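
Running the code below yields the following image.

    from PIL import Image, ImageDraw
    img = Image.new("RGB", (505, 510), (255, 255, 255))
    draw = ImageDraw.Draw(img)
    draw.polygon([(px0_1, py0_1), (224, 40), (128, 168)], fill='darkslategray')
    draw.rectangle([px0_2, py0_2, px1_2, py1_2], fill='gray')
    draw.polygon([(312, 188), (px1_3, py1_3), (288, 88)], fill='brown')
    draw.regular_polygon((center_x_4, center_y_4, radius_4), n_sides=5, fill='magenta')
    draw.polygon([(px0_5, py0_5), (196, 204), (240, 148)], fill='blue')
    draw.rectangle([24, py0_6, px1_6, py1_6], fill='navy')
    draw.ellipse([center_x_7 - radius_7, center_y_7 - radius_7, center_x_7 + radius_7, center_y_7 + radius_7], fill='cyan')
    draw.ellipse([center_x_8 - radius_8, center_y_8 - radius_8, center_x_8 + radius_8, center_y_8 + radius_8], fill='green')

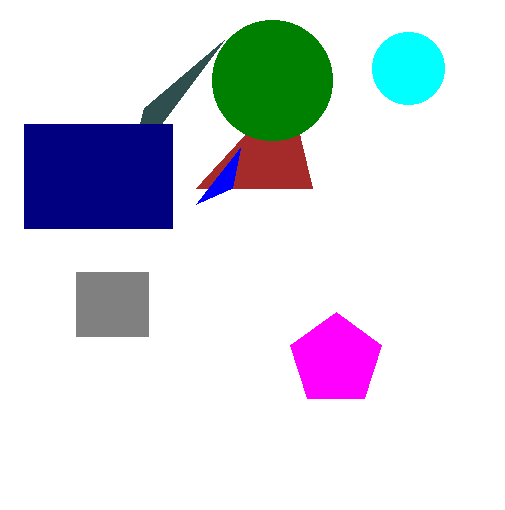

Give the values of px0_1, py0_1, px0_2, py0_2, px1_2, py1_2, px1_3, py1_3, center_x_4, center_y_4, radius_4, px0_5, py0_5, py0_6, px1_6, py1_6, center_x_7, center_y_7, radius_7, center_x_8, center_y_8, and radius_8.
px0_1 = 144, py0_1 = 108, px0_2 = 76, py0_2 = 272, px1_2 = 148, py1_2 = 336, px1_3 = 196, py1_3 = 188, center_x_4 = 336, center_y_4 = 360, radius_4 = 48, px0_5 = 232, py0_5 = 188, py0_6 = 124, px1_6 = 172, py1_6 = 228, center_x_7 = 408, center_y_7 = 68, radius_7 = 36, center_x_8 = 272, center_y_8 = 80, radius_8 = 60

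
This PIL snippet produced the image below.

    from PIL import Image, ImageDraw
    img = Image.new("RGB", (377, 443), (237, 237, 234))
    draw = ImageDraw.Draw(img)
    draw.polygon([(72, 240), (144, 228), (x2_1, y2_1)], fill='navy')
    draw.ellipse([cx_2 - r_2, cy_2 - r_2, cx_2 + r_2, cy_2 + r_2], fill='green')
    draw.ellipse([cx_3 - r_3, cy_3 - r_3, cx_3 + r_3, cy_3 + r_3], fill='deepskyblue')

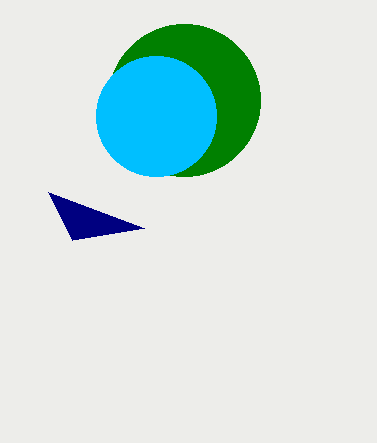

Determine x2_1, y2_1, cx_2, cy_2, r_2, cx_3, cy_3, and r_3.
x2_1 = 48, y2_1 = 192, cx_2 = 184, cy_2 = 100, r_2 = 76, cx_3 = 156, cy_3 = 116, r_3 = 60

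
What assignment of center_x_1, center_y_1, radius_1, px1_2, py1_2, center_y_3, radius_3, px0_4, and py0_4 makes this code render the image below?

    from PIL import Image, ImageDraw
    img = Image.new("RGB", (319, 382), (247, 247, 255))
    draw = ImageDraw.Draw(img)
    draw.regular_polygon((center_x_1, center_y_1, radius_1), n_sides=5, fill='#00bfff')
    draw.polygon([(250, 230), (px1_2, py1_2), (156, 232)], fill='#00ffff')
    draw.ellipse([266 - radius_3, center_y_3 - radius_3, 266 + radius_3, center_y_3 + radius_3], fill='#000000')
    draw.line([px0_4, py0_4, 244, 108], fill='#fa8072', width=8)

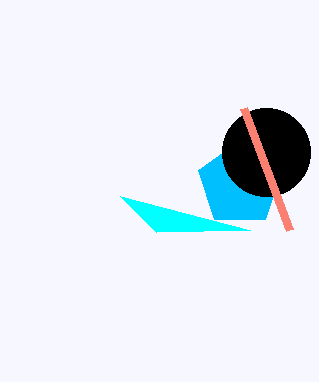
center_x_1 = 240; center_y_1 = 184; radius_1 = 44; px1_2 = 120; py1_2 = 196; center_y_3 = 152; radius_3 = 44; px0_4 = 290; py0_4 = 230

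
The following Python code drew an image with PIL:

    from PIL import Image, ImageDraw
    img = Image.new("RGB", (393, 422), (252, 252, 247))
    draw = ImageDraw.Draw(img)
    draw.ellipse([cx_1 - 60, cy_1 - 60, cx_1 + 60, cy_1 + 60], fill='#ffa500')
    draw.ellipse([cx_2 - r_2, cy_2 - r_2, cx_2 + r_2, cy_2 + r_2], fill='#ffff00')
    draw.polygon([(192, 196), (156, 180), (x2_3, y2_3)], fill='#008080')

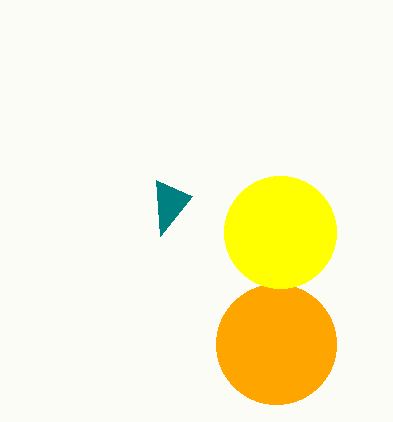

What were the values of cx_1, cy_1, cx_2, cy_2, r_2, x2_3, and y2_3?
cx_1 = 276; cy_1 = 344; cx_2 = 280; cy_2 = 232; r_2 = 56; x2_3 = 160; y2_3 = 236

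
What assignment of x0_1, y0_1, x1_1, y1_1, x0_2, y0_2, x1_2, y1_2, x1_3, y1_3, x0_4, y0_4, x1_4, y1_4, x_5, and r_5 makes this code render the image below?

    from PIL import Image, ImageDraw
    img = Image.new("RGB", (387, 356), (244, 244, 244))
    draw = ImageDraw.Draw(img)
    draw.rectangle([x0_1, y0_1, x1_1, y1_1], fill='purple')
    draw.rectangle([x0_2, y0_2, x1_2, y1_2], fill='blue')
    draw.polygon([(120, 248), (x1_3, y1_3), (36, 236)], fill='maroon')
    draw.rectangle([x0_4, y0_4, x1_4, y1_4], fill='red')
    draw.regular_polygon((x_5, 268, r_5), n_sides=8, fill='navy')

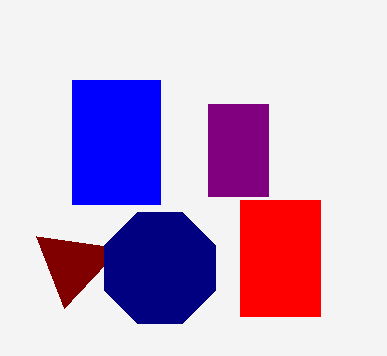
x0_1 = 208, y0_1 = 104, x1_1 = 268, y1_1 = 196, x0_2 = 72, y0_2 = 80, x1_2 = 160, y1_2 = 204, x1_3 = 64, y1_3 = 308, x0_4 = 240, y0_4 = 200, x1_4 = 320, y1_4 = 316, x_5 = 160, r_5 = 60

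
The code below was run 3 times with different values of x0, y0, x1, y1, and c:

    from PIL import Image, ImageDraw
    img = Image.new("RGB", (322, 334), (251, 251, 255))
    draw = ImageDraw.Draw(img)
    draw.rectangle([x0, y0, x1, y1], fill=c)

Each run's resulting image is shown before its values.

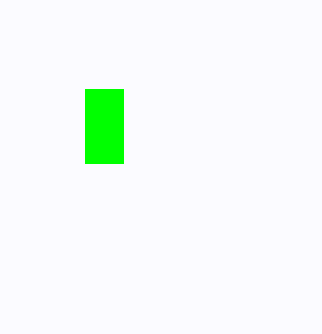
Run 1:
x0 = 85; y0 = 89; x1 = 123; y1 = 163; c = 'lime'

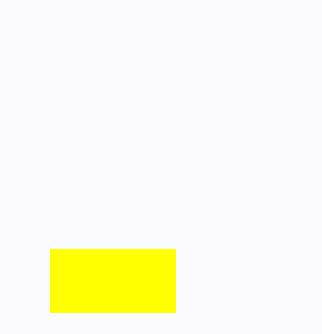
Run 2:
x0 = 50
y0 = 249
x1 = 175
y1 = 312
c = 'yellow'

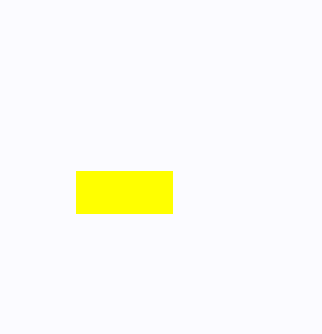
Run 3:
x0 = 76
y0 = 171
x1 = 172
y1 = 213
c = 'yellow'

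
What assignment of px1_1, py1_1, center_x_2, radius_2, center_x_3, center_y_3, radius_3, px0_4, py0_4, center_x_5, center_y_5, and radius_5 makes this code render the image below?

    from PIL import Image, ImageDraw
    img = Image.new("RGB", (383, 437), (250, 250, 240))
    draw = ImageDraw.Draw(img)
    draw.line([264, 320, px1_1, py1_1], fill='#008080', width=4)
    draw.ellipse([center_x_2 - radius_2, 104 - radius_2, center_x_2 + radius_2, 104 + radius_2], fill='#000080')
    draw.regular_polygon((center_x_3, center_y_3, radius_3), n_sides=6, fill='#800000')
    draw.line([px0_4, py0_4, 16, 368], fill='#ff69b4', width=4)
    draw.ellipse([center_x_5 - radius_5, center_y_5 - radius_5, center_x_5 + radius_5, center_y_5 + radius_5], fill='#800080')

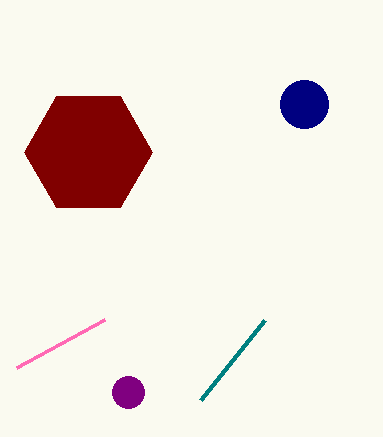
px1_1 = 200; py1_1 = 400; center_x_2 = 304; radius_2 = 24; center_x_3 = 88; center_y_3 = 152; radius_3 = 64; px0_4 = 104; py0_4 = 320; center_x_5 = 128; center_y_5 = 392; radius_5 = 16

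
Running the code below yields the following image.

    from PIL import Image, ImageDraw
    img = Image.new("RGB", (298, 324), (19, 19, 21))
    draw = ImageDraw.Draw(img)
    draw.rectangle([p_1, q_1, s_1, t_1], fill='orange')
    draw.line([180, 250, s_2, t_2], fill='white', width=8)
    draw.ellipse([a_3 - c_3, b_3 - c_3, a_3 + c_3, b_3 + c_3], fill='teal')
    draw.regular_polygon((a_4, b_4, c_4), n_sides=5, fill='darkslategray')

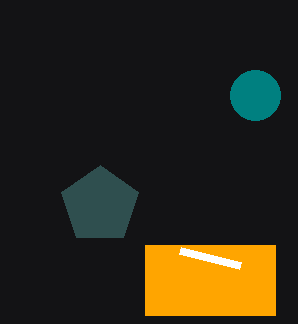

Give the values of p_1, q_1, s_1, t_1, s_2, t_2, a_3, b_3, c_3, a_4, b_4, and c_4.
p_1 = 145, q_1 = 245, s_1 = 275, t_1 = 315, s_2 = 240, t_2 = 265, a_3 = 255, b_3 = 95, c_3 = 25, a_4 = 100, b_4 = 205, c_4 = 40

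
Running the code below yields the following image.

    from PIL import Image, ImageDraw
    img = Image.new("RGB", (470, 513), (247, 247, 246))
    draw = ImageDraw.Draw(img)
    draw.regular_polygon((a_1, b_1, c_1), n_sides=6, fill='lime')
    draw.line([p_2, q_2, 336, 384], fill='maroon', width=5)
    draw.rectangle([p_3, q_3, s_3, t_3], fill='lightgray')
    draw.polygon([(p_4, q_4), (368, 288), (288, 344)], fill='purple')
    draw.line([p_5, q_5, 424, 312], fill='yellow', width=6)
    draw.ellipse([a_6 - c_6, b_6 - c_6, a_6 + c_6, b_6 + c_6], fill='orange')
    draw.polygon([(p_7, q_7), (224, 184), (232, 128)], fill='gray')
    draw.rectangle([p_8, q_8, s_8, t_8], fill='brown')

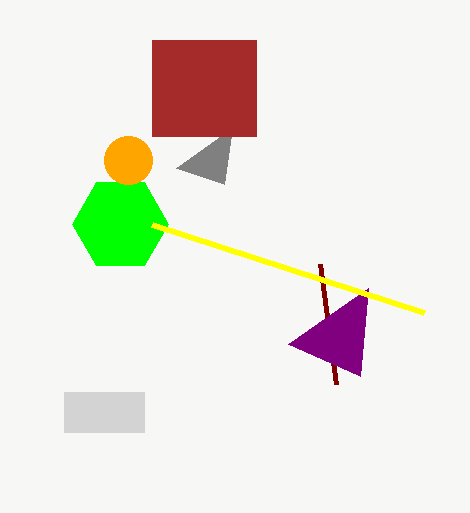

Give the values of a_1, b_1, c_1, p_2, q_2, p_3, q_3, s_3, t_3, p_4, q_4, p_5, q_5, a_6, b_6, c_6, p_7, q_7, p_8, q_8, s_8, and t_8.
a_1 = 120, b_1 = 224, c_1 = 48, p_2 = 320, q_2 = 264, p_3 = 64, q_3 = 392, s_3 = 144, t_3 = 432, p_4 = 360, q_4 = 376, p_5 = 152, q_5 = 224, a_6 = 128, b_6 = 160, c_6 = 24, p_7 = 176, q_7 = 168, p_8 = 152, q_8 = 40, s_8 = 256, t_8 = 136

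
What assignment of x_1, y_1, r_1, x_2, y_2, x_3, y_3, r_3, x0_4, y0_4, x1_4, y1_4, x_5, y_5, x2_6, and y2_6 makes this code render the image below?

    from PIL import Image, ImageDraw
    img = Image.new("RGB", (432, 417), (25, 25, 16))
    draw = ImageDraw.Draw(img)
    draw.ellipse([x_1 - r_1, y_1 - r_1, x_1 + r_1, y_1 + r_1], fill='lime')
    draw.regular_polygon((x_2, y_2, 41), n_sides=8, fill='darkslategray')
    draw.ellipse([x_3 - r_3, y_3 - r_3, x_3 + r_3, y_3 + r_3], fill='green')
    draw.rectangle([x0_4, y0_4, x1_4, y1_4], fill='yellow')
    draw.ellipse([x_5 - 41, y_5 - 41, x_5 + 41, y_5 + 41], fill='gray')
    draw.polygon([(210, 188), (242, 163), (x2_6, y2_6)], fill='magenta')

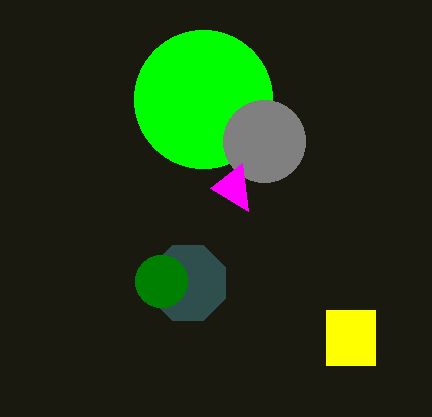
x_1 = 203
y_1 = 99
r_1 = 69
x_2 = 188
y_2 = 283
x_3 = 161
y_3 = 281
r_3 = 26
x0_4 = 326
y0_4 = 310
x1_4 = 375
y1_4 = 365
x_5 = 264
y_5 = 141
x2_6 = 248
y2_6 = 211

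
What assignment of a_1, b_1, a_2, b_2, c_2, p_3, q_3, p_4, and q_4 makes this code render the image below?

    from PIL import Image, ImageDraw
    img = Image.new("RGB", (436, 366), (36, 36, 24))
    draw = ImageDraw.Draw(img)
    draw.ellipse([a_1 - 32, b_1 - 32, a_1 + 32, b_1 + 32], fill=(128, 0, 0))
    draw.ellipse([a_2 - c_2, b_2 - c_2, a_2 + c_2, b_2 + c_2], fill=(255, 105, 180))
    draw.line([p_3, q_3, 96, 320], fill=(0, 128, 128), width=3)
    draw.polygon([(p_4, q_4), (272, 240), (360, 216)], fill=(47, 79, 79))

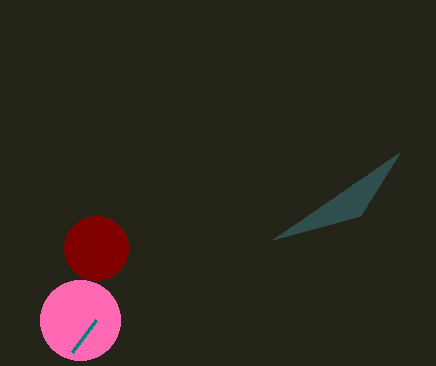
a_1 = 96, b_1 = 248, a_2 = 80, b_2 = 320, c_2 = 40, p_3 = 72, q_3 = 352, p_4 = 400, q_4 = 152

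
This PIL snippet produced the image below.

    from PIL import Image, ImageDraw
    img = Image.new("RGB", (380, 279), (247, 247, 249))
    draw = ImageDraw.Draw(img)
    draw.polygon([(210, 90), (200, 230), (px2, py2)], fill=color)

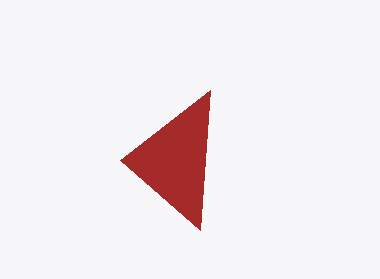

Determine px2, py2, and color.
px2 = 120
py2 = 160
color = 'brown'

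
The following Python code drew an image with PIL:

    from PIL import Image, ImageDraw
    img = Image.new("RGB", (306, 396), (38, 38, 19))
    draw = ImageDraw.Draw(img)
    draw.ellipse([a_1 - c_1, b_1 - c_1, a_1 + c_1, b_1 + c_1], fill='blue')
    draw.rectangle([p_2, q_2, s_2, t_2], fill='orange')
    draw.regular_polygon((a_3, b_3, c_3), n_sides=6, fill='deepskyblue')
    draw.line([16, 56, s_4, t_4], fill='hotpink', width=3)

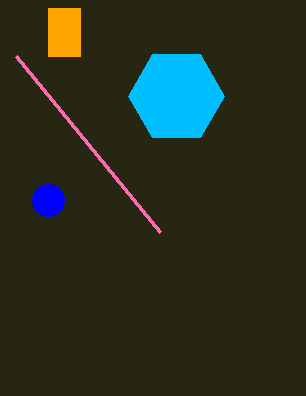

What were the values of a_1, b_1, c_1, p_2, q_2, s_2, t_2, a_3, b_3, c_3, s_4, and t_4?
a_1 = 48; b_1 = 200; c_1 = 16; p_2 = 48; q_2 = 8; s_2 = 80; t_2 = 56; a_3 = 176; b_3 = 96; c_3 = 48; s_4 = 160; t_4 = 232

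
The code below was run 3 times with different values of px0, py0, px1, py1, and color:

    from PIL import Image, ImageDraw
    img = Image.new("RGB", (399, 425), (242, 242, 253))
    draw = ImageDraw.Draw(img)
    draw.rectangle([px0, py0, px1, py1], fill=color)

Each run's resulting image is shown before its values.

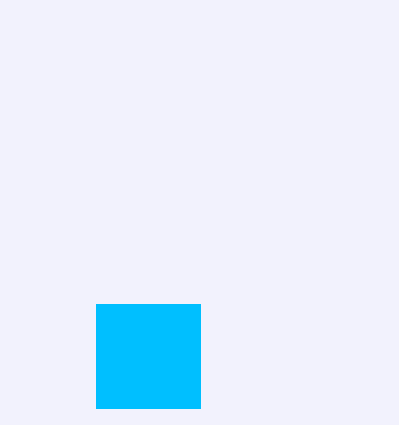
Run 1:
px0 = 96, py0 = 304, px1 = 200, py1 = 408, color = 'deepskyblue'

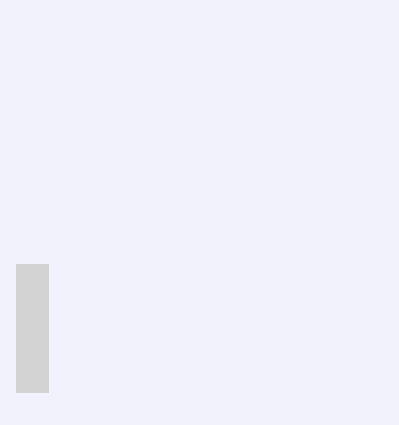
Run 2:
px0 = 16
py0 = 264
px1 = 48
py1 = 392
color = 'lightgray'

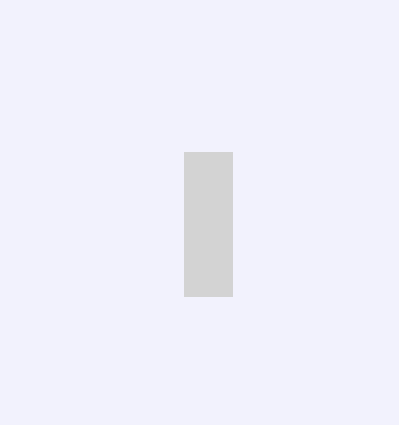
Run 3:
px0 = 184; py0 = 152; px1 = 232; py1 = 296; color = 'lightgray'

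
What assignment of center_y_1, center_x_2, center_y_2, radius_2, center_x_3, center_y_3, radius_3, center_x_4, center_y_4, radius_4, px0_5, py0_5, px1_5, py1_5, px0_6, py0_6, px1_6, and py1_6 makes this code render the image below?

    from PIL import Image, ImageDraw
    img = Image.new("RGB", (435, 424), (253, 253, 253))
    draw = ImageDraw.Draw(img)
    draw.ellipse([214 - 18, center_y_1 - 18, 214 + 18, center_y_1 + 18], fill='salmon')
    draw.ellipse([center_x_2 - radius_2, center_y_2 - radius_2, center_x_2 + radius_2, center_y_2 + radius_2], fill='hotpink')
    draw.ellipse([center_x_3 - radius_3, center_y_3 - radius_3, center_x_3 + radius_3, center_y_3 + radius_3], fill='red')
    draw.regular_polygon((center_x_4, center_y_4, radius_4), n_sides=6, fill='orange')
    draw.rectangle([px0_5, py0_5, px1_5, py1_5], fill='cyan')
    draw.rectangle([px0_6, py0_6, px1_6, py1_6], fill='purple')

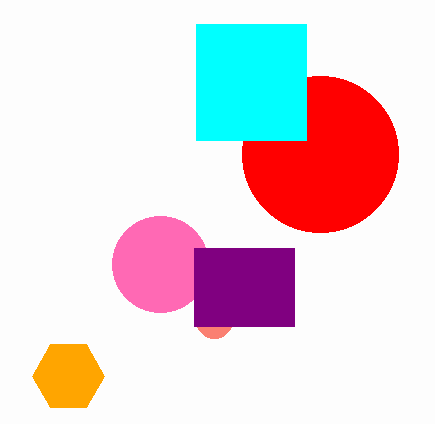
center_y_1 = 320; center_x_2 = 160; center_y_2 = 264; radius_2 = 48; center_x_3 = 320; center_y_3 = 154; radius_3 = 78; center_x_4 = 68; center_y_4 = 376; radius_4 = 36; px0_5 = 196; py0_5 = 24; px1_5 = 306; py1_5 = 140; px0_6 = 194; py0_6 = 248; px1_6 = 294; py1_6 = 326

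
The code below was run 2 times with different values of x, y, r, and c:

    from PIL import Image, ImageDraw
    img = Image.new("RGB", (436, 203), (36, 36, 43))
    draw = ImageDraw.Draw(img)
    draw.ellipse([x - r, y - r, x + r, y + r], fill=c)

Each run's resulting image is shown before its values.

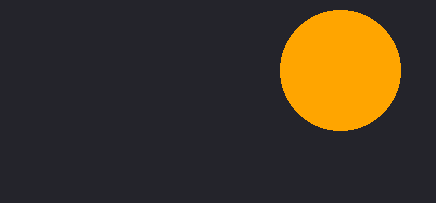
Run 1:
x = 340, y = 70, r = 60, c = 'orange'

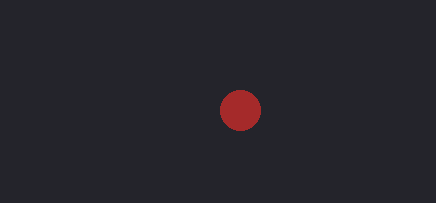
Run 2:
x = 240; y = 110; r = 20; c = 'brown'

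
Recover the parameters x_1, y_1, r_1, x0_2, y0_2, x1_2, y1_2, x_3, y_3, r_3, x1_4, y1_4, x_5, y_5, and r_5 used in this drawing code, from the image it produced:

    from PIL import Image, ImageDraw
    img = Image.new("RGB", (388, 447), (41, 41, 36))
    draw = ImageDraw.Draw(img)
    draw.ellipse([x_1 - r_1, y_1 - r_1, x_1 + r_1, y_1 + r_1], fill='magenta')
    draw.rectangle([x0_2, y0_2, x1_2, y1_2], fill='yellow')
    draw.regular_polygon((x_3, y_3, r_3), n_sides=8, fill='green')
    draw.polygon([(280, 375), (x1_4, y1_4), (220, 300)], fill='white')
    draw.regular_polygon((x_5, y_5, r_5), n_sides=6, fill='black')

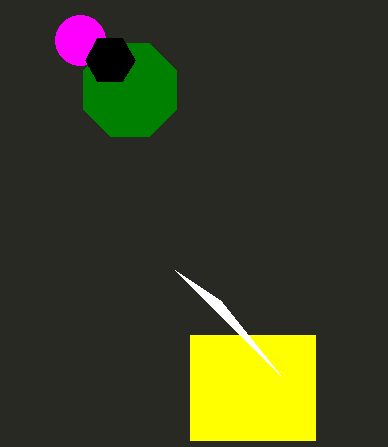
x_1 = 80
y_1 = 40
r_1 = 25
x0_2 = 190
y0_2 = 335
x1_2 = 315
y1_2 = 440
x_3 = 130
y_3 = 90
r_3 = 50
x1_4 = 175
y1_4 = 270
x_5 = 110
y_5 = 60
r_5 = 25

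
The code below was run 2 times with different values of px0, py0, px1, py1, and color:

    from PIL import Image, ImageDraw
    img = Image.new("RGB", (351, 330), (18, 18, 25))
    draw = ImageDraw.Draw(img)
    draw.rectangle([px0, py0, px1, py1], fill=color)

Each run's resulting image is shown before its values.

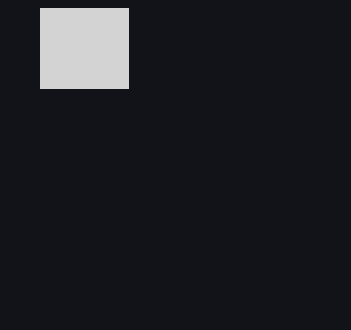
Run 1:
px0 = 40; py0 = 8; px1 = 128; py1 = 88; color = 'lightgray'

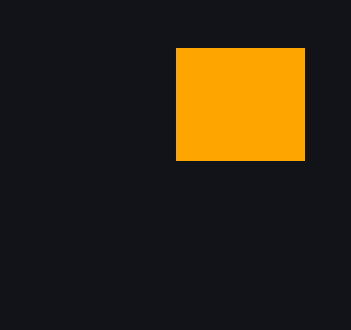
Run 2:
px0 = 176, py0 = 48, px1 = 304, py1 = 160, color = 'orange'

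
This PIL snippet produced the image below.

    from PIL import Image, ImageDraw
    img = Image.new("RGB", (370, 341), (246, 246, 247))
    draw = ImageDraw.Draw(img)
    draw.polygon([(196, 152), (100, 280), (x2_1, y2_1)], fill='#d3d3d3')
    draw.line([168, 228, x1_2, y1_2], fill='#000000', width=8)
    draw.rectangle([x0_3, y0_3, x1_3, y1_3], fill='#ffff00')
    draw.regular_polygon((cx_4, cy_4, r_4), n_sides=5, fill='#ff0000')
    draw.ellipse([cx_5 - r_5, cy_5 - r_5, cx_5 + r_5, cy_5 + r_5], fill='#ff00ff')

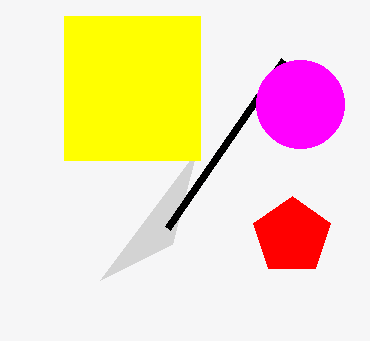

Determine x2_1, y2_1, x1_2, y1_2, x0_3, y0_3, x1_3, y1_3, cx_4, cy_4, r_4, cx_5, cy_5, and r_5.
x2_1 = 172
y2_1 = 244
x1_2 = 284
y1_2 = 60
x0_3 = 64
y0_3 = 16
x1_3 = 200
y1_3 = 160
cx_4 = 292
cy_4 = 236
r_4 = 40
cx_5 = 300
cy_5 = 104
r_5 = 44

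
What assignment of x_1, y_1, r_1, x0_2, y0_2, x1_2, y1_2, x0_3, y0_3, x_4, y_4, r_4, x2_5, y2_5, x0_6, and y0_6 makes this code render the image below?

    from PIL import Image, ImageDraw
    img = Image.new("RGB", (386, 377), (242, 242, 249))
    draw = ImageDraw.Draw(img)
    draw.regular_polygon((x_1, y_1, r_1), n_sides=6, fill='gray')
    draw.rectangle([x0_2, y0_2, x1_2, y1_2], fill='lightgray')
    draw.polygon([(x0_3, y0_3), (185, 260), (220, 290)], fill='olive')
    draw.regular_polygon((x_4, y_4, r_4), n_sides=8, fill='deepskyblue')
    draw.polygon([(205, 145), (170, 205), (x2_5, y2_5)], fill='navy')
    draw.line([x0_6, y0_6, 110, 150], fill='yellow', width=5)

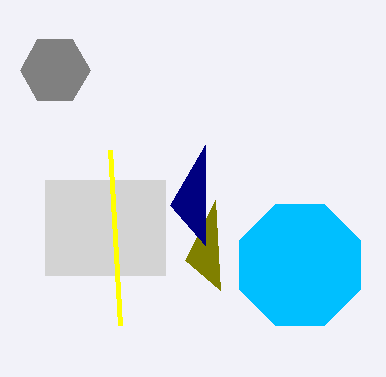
x_1 = 55; y_1 = 70; r_1 = 35; x0_2 = 45; y0_2 = 180; x1_2 = 165; y1_2 = 275; x0_3 = 215; y0_3 = 200; x_4 = 300; y_4 = 265; r_4 = 65; x2_5 = 205; y2_5 = 245; x0_6 = 120; y0_6 = 325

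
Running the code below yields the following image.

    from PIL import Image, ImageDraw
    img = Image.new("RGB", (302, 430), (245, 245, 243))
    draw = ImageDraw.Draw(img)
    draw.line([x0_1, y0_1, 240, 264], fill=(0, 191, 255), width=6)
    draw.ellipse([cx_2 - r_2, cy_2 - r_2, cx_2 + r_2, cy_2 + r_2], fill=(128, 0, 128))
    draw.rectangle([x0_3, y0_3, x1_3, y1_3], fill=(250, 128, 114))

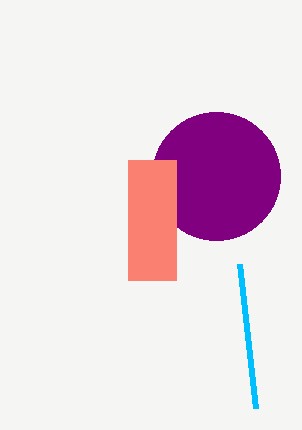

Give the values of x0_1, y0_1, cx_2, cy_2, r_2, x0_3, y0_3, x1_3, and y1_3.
x0_1 = 256, y0_1 = 408, cx_2 = 216, cy_2 = 176, r_2 = 64, x0_3 = 128, y0_3 = 160, x1_3 = 176, y1_3 = 280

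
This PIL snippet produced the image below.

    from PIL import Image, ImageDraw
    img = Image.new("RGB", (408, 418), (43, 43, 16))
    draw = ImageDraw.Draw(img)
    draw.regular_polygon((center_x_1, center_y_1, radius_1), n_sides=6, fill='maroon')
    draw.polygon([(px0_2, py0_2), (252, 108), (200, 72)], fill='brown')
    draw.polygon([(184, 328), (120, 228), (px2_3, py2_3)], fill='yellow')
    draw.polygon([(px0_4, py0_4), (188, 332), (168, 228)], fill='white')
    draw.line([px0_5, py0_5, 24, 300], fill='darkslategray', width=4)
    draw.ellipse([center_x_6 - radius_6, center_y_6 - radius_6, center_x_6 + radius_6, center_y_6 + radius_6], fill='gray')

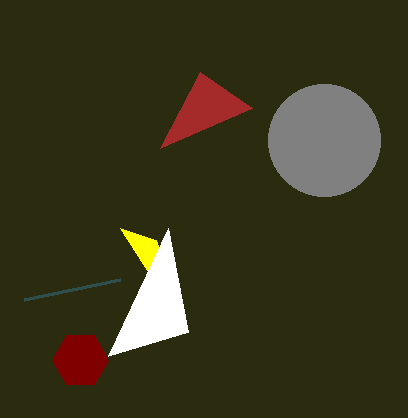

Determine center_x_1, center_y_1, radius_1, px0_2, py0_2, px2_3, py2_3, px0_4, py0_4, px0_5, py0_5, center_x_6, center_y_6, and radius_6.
center_x_1 = 80
center_y_1 = 360
radius_1 = 28
px0_2 = 160
py0_2 = 148
px2_3 = 156
py2_3 = 240
px0_4 = 108
py0_4 = 356
px0_5 = 120
py0_5 = 280
center_x_6 = 324
center_y_6 = 140
radius_6 = 56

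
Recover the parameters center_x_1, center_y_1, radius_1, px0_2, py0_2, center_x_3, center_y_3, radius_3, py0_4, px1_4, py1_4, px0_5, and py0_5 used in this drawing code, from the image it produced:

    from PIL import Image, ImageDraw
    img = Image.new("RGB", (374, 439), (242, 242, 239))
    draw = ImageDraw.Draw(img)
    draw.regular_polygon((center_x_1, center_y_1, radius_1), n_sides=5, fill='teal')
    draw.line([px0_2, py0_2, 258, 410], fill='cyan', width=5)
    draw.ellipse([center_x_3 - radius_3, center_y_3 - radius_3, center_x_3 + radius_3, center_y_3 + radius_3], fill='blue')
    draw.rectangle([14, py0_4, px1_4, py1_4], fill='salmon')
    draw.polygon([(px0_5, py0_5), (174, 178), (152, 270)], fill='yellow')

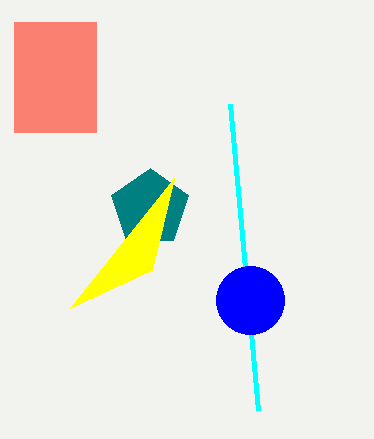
center_x_1 = 150
center_y_1 = 208
radius_1 = 40
px0_2 = 230
py0_2 = 104
center_x_3 = 250
center_y_3 = 300
radius_3 = 34
py0_4 = 22
px1_4 = 96
py1_4 = 132
px0_5 = 70
py0_5 = 308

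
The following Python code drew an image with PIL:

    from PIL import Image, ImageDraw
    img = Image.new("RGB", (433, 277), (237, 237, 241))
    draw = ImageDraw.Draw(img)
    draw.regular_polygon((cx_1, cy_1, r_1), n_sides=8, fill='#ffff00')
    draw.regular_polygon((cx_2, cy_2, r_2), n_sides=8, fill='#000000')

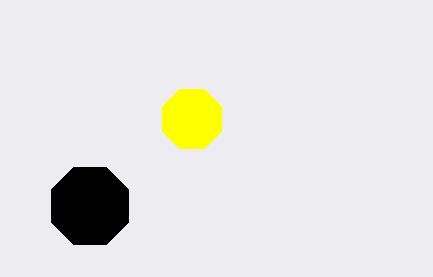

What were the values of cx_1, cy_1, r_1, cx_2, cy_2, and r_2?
cx_1 = 192, cy_1 = 119, r_1 = 32, cx_2 = 90, cy_2 = 206, r_2 = 42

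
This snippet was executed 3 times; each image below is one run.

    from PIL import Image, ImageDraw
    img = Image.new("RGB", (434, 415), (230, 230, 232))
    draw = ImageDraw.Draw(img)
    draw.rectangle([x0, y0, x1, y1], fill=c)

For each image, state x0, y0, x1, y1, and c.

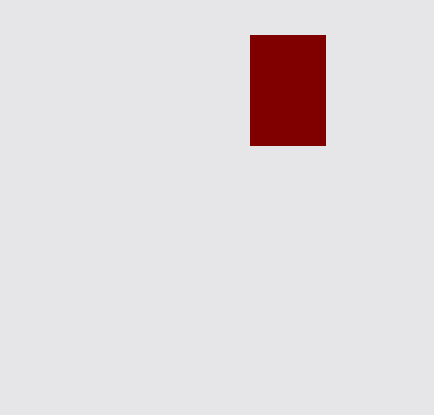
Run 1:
x0 = 250
y0 = 35
x1 = 325
y1 = 145
c = 'maroon'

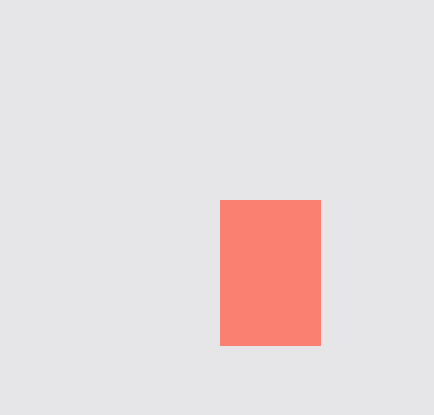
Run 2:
x0 = 220
y0 = 200
x1 = 320
y1 = 345
c = 'salmon'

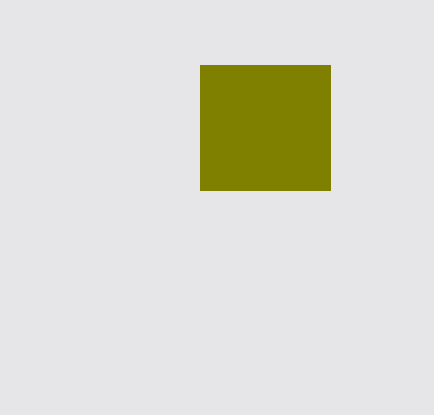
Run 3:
x0 = 200, y0 = 65, x1 = 330, y1 = 190, c = 'olive'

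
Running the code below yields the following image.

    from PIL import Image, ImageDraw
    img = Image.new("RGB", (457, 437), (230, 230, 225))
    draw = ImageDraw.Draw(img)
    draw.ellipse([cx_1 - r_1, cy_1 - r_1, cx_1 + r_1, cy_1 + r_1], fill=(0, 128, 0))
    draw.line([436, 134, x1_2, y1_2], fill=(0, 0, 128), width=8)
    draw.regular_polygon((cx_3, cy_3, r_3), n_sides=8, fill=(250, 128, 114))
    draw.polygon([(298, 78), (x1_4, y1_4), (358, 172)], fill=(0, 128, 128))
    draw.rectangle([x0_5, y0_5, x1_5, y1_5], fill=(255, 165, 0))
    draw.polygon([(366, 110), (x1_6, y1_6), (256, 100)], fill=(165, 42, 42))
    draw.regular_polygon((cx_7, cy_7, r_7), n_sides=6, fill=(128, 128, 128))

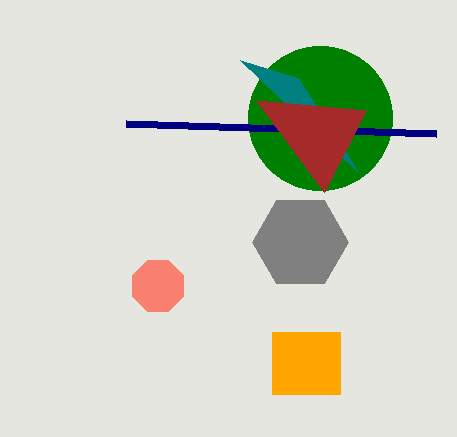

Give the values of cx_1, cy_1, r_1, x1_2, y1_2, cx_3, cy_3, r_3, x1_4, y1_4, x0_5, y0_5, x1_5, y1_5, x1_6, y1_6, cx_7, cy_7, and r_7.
cx_1 = 320
cy_1 = 118
r_1 = 72
x1_2 = 126
y1_2 = 124
cx_3 = 158
cy_3 = 286
r_3 = 28
x1_4 = 240
y1_4 = 60
x0_5 = 272
y0_5 = 332
x1_5 = 340
y1_5 = 394
x1_6 = 324
y1_6 = 192
cx_7 = 300
cy_7 = 242
r_7 = 48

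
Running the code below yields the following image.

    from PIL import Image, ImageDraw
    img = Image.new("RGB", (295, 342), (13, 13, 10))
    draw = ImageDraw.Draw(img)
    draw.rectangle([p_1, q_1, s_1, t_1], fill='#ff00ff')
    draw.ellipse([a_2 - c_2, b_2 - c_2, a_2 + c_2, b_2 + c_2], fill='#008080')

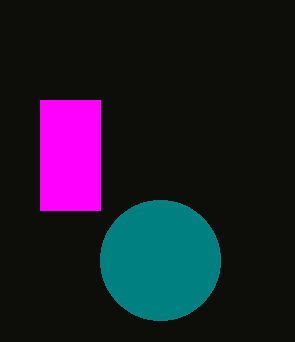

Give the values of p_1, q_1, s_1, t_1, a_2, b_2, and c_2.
p_1 = 40, q_1 = 100, s_1 = 100, t_1 = 210, a_2 = 160, b_2 = 260, c_2 = 60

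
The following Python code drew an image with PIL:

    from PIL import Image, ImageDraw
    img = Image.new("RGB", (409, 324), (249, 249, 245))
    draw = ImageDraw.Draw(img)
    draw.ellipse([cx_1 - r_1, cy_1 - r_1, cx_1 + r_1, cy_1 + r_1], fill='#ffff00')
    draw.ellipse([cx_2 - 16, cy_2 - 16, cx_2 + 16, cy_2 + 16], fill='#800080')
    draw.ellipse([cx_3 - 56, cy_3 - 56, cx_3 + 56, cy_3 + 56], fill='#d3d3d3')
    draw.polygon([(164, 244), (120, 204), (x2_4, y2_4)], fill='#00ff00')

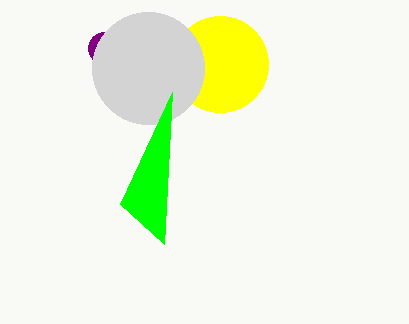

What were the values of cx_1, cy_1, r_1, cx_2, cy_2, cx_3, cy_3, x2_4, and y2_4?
cx_1 = 220; cy_1 = 64; r_1 = 48; cx_2 = 104; cy_2 = 48; cx_3 = 148; cy_3 = 68; x2_4 = 172; y2_4 = 92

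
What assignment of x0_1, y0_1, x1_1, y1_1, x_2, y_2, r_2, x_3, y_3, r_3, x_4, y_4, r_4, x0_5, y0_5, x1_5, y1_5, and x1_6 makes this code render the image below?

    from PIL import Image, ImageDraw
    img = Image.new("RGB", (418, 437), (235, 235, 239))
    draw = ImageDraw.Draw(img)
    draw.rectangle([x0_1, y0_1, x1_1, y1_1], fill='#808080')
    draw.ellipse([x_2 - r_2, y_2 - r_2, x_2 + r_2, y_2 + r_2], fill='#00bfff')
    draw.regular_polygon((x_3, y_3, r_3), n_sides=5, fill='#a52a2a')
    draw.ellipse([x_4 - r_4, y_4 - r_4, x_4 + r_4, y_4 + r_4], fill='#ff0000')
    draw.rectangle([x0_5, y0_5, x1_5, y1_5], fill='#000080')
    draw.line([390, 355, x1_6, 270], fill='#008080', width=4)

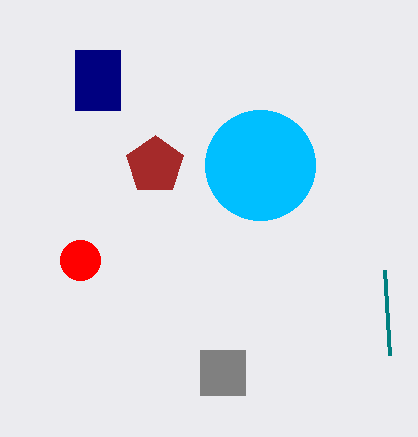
x0_1 = 200, y0_1 = 350, x1_1 = 245, y1_1 = 395, x_2 = 260, y_2 = 165, r_2 = 55, x_3 = 155, y_3 = 165, r_3 = 30, x_4 = 80, y_4 = 260, r_4 = 20, x0_5 = 75, y0_5 = 50, x1_5 = 120, y1_5 = 110, x1_6 = 385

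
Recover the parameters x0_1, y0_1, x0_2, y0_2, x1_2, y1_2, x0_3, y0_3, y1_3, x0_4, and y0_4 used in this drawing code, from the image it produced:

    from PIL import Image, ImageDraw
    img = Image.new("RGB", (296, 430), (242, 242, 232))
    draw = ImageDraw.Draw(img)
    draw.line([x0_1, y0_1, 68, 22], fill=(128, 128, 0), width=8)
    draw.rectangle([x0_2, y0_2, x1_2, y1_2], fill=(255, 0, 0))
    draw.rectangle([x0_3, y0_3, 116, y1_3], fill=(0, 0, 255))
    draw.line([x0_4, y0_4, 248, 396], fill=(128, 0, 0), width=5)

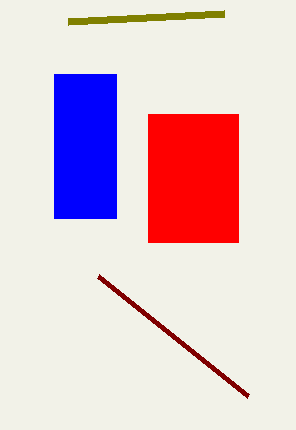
x0_1 = 224
y0_1 = 14
x0_2 = 148
y0_2 = 114
x1_2 = 238
y1_2 = 242
x0_3 = 54
y0_3 = 74
y1_3 = 218
x0_4 = 98
y0_4 = 276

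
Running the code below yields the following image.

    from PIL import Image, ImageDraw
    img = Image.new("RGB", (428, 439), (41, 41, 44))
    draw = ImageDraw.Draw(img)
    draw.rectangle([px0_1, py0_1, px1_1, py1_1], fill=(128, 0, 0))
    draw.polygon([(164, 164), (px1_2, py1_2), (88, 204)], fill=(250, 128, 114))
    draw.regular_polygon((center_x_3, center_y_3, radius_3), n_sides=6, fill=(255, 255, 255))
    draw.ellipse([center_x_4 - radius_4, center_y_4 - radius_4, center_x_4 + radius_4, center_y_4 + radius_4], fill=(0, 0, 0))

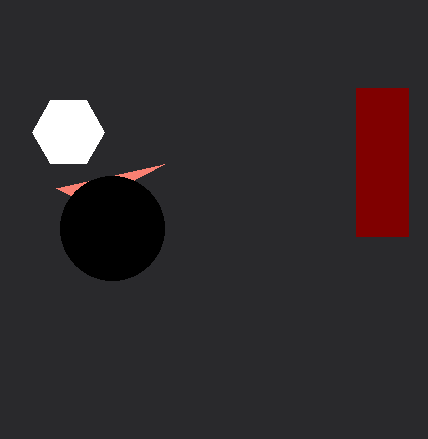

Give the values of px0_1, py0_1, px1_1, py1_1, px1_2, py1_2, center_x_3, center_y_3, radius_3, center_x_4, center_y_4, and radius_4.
px0_1 = 356, py0_1 = 88, px1_1 = 408, py1_1 = 236, px1_2 = 56, py1_2 = 188, center_x_3 = 68, center_y_3 = 132, radius_3 = 36, center_x_4 = 112, center_y_4 = 228, radius_4 = 52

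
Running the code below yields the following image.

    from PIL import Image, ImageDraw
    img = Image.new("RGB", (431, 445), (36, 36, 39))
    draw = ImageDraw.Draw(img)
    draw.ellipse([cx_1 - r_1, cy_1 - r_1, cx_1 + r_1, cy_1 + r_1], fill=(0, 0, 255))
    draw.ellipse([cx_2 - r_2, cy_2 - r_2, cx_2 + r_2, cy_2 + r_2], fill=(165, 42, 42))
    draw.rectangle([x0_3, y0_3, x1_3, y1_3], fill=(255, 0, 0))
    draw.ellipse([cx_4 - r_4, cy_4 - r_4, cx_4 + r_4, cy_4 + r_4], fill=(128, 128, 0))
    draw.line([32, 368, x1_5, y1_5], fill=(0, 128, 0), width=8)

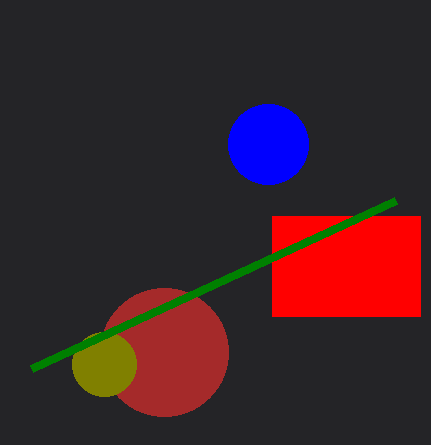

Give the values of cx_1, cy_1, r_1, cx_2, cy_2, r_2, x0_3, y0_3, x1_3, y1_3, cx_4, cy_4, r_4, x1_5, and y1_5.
cx_1 = 268; cy_1 = 144; r_1 = 40; cx_2 = 164; cy_2 = 352; r_2 = 64; x0_3 = 272; y0_3 = 216; x1_3 = 420; y1_3 = 316; cx_4 = 104; cy_4 = 364; r_4 = 32; x1_5 = 396; y1_5 = 200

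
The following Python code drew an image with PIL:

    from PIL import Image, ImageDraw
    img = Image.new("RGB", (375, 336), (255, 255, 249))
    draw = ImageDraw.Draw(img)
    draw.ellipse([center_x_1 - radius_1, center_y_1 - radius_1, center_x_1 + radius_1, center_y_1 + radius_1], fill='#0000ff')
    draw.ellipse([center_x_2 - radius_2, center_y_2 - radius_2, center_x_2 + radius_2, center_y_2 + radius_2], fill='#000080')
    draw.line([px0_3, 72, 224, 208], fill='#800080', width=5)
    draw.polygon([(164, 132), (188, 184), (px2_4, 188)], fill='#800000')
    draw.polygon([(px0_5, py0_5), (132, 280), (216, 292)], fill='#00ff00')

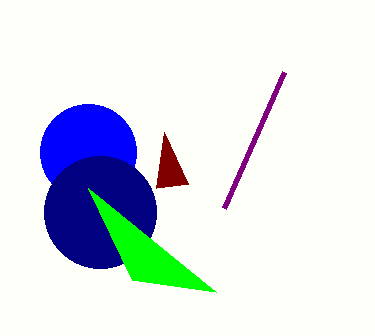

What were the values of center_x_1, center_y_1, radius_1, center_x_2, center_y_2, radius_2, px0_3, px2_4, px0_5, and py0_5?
center_x_1 = 88
center_y_1 = 152
radius_1 = 48
center_x_2 = 100
center_y_2 = 212
radius_2 = 56
px0_3 = 284
px2_4 = 156
px0_5 = 88
py0_5 = 188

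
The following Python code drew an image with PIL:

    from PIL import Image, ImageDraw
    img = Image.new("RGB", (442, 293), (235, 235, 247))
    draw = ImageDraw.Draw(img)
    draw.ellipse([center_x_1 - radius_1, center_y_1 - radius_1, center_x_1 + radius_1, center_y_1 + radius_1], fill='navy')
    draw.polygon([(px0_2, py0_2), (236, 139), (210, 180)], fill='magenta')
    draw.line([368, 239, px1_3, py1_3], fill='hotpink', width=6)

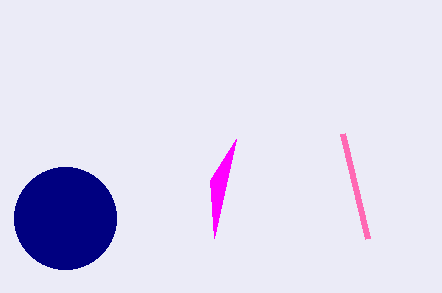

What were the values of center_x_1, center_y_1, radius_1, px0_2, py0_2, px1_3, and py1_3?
center_x_1 = 65, center_y_1 = 218, radius_1 = 51, px0_2 = 214, py0_2 = 238, px1_3 = 343, py1_3 = 134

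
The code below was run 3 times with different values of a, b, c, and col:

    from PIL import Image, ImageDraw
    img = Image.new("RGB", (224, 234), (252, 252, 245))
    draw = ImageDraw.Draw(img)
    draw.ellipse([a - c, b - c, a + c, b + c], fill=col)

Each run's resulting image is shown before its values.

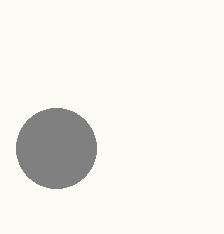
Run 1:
a = 56
b = 148
c = 40
col = 'gray'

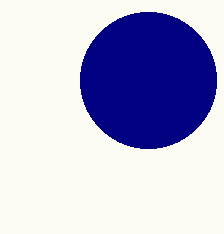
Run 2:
a = 148, b = 80, c = 68, col = 'navy'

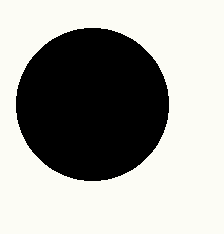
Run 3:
a = 92
b = 104
c = 76
col = 'black'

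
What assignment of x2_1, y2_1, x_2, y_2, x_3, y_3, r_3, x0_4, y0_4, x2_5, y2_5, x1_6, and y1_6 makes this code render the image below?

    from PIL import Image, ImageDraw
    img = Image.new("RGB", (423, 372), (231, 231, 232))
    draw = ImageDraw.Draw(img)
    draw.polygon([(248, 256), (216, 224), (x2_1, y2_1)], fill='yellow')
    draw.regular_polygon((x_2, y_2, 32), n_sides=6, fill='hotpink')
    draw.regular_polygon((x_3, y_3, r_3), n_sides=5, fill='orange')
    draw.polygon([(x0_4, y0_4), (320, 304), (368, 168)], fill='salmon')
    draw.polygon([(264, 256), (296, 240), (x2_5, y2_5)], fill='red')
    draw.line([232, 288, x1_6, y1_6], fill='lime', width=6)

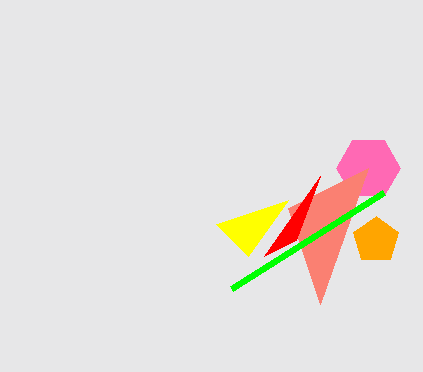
x2_1 = 288, y2_1 = 200, x_2 = 368, y_2 = 168, x_3 = 376, y_3 = 240, r_3 = 24, x0_4 = 288, y0_4 = 208, x2_5 = 320, y2_5 = 176, x1_6 = 384, y1_6 = 192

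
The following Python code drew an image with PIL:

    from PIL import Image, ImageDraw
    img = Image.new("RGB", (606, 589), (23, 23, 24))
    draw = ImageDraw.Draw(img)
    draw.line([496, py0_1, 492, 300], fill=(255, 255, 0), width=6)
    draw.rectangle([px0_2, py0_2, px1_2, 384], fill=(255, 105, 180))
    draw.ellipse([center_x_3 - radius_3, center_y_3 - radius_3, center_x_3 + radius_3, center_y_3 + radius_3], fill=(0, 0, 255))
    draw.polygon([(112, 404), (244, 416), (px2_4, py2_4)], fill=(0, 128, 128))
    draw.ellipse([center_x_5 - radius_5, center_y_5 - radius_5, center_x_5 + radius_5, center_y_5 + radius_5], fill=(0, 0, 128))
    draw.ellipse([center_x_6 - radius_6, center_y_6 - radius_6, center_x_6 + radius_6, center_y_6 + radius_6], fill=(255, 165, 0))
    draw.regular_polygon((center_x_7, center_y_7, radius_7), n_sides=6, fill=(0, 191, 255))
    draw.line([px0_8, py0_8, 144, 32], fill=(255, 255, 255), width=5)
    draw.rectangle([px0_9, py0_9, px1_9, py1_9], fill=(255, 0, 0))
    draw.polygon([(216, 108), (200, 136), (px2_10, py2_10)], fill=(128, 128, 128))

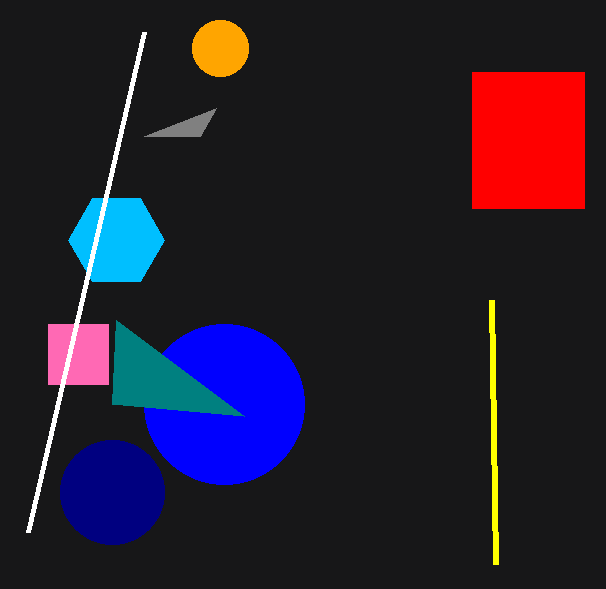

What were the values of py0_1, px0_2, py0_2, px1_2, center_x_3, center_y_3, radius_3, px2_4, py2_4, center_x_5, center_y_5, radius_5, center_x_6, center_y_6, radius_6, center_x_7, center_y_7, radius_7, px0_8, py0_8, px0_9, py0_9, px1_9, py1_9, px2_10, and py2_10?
py0_1 = 564; px0_2 = 48; py0_2 = 324; px1_2 = 108; center_x_3 = 224; center_y_3 = 404; radius_3 = 80; px2_4 = 116; py2_4 = 320; center_x_5 = 112; center_y_5 = 492; radius_5 = 52; center_x_6 = 220; center_y_6 = 48; radius_6 = 28; center_x_7 = 116; center_y_7 = 240; radius_7 = 48; px0_8 = 28; py0_8 = 532; px0_9 = 472; py0_9 = 72; px1_9 = 584; py1_9 = 208; px2_10 = 144; py2_10 = 136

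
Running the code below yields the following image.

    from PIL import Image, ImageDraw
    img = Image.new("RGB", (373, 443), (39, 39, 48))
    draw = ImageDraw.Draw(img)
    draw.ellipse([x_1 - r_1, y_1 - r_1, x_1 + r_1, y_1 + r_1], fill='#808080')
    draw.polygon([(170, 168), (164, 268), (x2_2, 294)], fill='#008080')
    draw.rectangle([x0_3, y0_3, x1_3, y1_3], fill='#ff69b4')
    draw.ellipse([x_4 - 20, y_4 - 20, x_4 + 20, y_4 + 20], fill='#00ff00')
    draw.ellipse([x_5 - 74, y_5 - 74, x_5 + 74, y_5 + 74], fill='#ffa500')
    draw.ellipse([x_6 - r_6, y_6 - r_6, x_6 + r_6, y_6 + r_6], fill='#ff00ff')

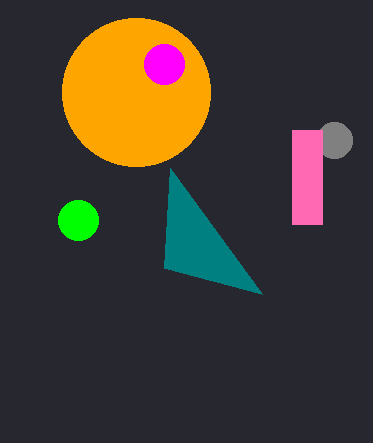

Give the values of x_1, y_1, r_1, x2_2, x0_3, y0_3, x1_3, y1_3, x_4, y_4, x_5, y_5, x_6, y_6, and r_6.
x_1 = 334, y_1 = 140, r_1 = 18, x2_2 = 262, x0_3 = 292, y0_3 = 130, x1_3 = 322, y1_3 = 224, x_4 = 78, y_4 = 220, x_5 = 136, y_5 = 92, x_6 = 164, y_6 = 64, r_6 = 20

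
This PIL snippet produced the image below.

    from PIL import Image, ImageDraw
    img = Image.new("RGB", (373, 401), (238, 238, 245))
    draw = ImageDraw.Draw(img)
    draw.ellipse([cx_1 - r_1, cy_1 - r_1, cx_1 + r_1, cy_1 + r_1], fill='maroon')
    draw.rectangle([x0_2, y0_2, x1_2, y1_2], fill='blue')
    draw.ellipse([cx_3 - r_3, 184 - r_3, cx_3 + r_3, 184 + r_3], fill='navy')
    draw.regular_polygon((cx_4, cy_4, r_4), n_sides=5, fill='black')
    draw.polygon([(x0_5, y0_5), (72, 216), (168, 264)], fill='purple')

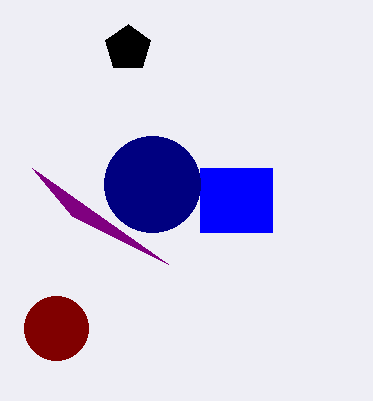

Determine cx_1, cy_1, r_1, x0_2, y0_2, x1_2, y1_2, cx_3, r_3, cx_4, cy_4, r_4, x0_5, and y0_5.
cx_1 = 56; cy_1 = 328; r_1 = 32; x0_2 = 200; y0_2 = 168; x1_2 = 272; y1_2 = 232; cx_3 = 152; r_3 = 48; cx_4 = 128; cy_4 = 48; r_4 = 24; x0_5 = 32; y0_5 = 168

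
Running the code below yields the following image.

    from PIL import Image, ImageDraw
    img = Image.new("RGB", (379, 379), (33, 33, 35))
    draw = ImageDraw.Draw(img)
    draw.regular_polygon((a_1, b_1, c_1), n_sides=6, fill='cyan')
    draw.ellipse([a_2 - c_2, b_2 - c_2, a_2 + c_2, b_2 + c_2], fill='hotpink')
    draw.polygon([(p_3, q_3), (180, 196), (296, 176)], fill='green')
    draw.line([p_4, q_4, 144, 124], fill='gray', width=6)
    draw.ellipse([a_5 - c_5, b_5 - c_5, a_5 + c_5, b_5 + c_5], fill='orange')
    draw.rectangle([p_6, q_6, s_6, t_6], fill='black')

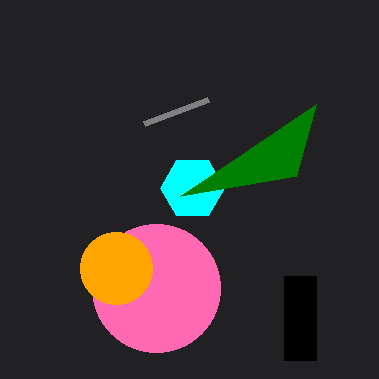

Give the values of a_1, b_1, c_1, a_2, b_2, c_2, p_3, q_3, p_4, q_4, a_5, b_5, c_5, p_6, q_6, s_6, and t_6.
a_1 = 192; b_1 = 188; c_1 = 32; a_2 = 156; b_2 = 288; c_2 = 64; p_3 = 316; q_3 = 104; p_4 = 208; q_4 = 100; a_5 = 116; b_5 = 268; c_5 = 36; p_6 = 284; q_6 = 276; s_6 = 316; t_6 = 360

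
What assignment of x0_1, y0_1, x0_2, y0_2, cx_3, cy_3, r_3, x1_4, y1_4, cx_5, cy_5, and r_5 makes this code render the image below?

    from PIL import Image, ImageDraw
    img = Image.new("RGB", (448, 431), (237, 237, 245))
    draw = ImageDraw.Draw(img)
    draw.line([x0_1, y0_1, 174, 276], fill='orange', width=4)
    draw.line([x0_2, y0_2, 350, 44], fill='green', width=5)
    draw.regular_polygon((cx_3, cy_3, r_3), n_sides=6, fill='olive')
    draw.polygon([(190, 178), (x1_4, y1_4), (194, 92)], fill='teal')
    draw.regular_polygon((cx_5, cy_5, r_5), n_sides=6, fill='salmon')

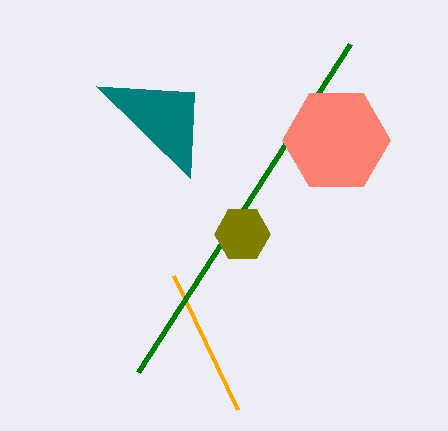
x0_1 = 238, y0_1 = 410, x0_2 = 138, y0_2 = 372, cx_3 = 242, cy_3 = 234, r_3 = 28, x1_4 = 96, y1_4 = 86, cx_5 = 336, cy_5 = 140, r_5 = 54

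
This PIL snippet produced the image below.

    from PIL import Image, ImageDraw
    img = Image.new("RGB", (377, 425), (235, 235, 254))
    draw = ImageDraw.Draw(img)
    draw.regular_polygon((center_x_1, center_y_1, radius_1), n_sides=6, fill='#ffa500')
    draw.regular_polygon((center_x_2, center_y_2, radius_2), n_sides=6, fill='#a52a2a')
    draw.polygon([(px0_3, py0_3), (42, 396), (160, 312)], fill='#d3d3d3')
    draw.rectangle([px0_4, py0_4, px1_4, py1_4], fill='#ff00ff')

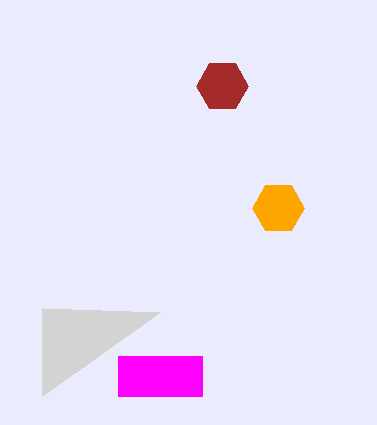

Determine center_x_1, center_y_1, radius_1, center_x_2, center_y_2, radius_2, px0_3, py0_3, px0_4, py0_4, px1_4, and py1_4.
center_x_1 = 278, center_y_1 = 208, radius_1 = 26, center_x_2 = 222, center_y_2 = 86, radius_2 = 26, px0_3 = 42, py0_3 = 308, px0_4 = 118, py0_4 = 356, px1_4 = 202, py1_4 = 396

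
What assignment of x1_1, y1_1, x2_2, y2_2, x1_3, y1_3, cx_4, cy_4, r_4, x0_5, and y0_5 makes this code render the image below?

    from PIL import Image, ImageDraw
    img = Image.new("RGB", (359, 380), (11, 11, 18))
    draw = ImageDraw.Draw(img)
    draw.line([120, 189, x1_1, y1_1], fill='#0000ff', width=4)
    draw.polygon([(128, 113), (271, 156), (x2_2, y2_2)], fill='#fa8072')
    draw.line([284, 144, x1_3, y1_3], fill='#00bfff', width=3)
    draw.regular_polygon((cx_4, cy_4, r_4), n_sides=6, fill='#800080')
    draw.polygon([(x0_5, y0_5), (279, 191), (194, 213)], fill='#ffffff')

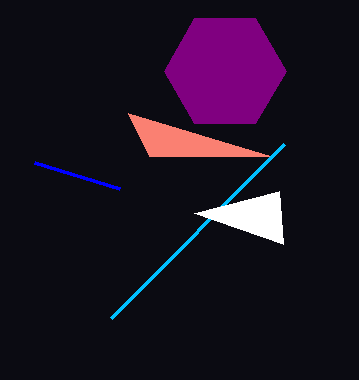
x1_1 = 35
y1_1 = 163
x2_2 = 149
y2_2 = 156
x1_3 = 111
y1_3 = 318
cx_4 = 225
cy_4 = 71
r_4 = 61
x0_5 = 283
y0_5 = 244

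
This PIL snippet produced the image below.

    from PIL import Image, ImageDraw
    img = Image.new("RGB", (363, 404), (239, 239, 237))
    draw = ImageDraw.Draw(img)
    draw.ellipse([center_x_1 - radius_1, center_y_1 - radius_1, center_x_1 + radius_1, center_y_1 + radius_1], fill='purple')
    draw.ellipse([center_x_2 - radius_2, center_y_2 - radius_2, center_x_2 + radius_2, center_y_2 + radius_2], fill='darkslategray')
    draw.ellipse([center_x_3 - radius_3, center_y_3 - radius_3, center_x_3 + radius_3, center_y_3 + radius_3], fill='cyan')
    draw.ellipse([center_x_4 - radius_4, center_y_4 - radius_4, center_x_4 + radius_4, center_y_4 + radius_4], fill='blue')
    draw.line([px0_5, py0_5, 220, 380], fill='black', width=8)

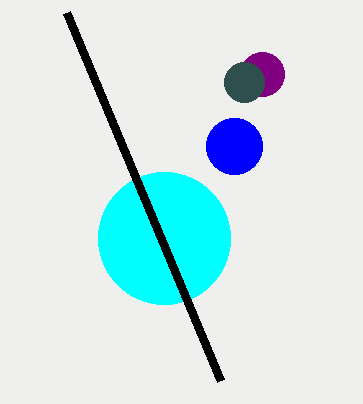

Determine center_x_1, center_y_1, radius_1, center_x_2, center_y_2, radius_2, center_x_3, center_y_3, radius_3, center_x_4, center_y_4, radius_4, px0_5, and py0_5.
center_x_1 = 262, center_y_1 = 74, radius_1 = 22, center_x_2 = 244, center_y_2 = 82, radius_2 = 20, center_x_3 = 164, center_y_3 = 238, radius_3 = 66, center_x_4 = 234, center_y_4 = 146, radius_4 = 28, px0_5 = 66, py0_5 = 12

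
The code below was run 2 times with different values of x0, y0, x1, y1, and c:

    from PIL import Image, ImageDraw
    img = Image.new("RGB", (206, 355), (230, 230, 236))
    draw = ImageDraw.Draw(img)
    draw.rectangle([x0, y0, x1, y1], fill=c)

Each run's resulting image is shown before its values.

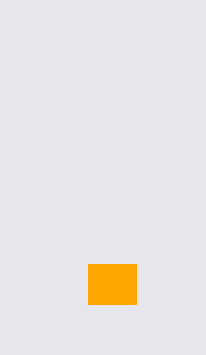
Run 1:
x0 = 88; y0 = 264; x1 = 136; y1 = 304; c = 'orange'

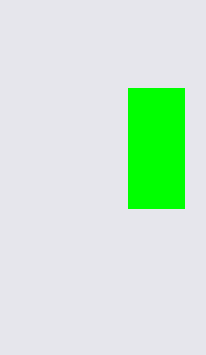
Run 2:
x0 = 128; y0 = 88; x1 = 184; y1 = 208; c = 'lime'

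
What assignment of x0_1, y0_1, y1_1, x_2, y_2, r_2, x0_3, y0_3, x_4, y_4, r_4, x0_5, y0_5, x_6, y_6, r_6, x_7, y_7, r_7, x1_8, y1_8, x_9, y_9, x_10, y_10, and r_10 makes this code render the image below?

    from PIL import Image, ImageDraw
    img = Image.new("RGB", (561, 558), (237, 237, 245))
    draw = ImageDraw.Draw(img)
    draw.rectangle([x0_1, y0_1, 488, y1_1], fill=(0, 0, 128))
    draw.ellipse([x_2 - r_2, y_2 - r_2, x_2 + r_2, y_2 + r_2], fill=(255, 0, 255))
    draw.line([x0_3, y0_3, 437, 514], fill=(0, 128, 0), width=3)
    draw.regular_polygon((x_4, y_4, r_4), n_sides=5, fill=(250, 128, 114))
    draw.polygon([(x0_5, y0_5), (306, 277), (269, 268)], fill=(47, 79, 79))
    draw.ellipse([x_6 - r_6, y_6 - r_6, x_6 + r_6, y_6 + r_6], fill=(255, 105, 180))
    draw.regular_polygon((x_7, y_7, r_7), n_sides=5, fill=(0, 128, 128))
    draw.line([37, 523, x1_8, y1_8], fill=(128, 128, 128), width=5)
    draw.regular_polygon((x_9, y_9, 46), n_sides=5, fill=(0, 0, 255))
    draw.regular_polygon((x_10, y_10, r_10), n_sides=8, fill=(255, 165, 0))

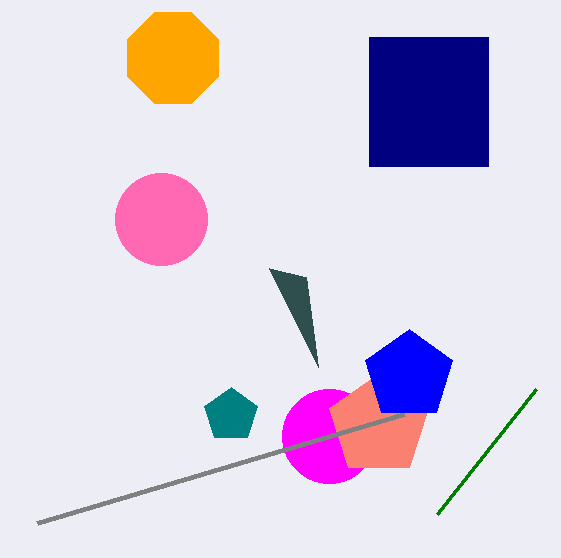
x0_1 = 369, y0_1 = 37, y1_1 = 166, x_2 = 329, y_2 = 436, r_2 = 47, x0_3 = 536, y0_3 = 389, x_4 = 379, y_4 = 425, r_4 = 52, x0_5 = 318, y0_5 = 367, x_6 = 161, y_6 = 219, r_6 = 46, x_7 = 231, y_7 = 415, r_7 = 28, x1_8 = 404, y1_8 = 414, x_9 = 409, y_9 = 375, x_10 = 173, y_10 = 58, r_10 = 49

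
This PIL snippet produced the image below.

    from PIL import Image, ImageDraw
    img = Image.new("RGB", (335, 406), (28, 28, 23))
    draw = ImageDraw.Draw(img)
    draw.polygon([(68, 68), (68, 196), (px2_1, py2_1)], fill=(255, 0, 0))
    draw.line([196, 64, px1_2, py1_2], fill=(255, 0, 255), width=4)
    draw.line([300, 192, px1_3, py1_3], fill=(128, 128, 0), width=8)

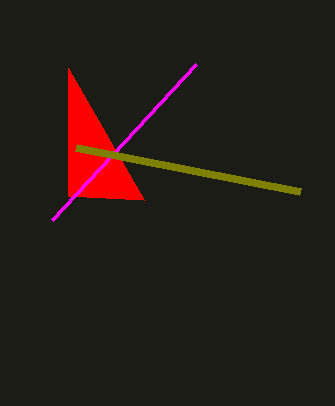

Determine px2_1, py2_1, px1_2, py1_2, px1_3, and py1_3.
px2_1 = 144
py2_1 = 200
px1_2 = 52
py1_2 = 220
px1_3 = 76
py1_3 = 148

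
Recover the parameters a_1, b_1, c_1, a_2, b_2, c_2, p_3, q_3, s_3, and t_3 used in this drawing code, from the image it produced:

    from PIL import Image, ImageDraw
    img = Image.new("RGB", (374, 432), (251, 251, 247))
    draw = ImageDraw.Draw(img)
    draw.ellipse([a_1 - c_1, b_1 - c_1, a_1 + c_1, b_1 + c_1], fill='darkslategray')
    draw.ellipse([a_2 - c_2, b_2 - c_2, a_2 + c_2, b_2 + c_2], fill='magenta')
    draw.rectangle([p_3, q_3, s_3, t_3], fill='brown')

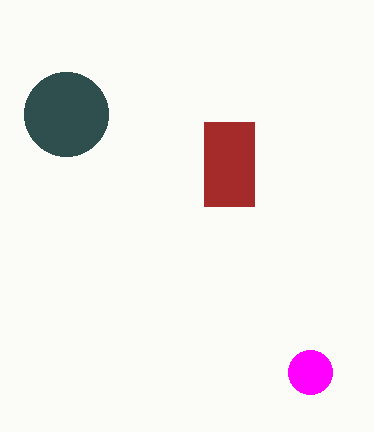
a_1 = 66, b_1 = 114, c_1 = 42, a_2 = 310, b_2 = 372, c_2 = 22, p_3 = 204, q_3 = 122, s_3 = 254, t_3 = 206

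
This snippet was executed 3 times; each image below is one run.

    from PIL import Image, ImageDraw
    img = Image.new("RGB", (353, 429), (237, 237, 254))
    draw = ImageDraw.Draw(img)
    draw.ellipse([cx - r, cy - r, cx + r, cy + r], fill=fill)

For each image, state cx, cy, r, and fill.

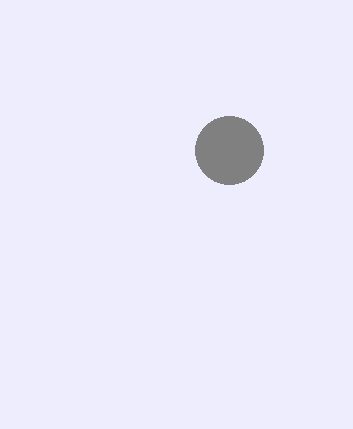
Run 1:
cx = 229
cy = 150
r = 34
fill = 'gray'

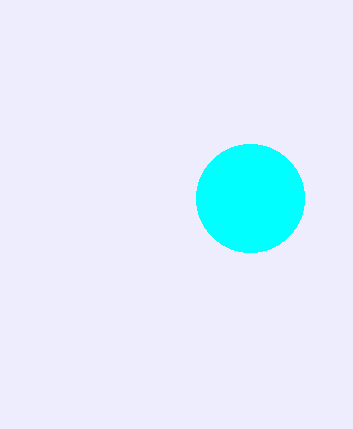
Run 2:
cx = 250; cy = 198; r = 54; fill = 'cyan'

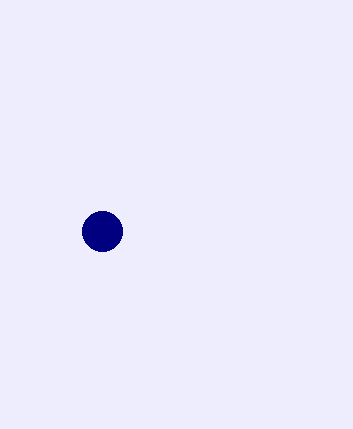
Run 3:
cx = 102
cy = 231
r = 20
fill = 'navy'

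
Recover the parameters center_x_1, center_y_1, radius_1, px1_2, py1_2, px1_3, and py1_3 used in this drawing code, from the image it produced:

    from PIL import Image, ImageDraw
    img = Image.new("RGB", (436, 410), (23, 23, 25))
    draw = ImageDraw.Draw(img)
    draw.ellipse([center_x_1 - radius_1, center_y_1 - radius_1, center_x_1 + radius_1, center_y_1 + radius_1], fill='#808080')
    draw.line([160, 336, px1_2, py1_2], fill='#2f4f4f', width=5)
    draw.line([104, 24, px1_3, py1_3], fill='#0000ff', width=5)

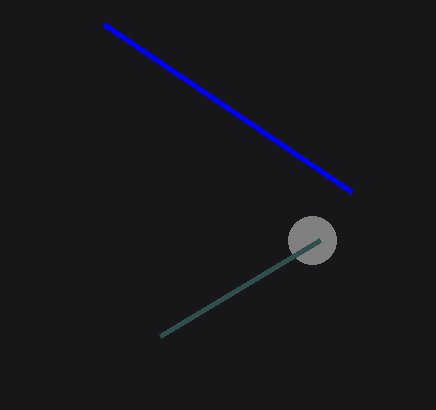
center_x_1 = 312
center_y_1 = 240
radius_1 = 24
px1_2 = 320
py1_2 = 240
px1_3 = 352
py1_3 = 192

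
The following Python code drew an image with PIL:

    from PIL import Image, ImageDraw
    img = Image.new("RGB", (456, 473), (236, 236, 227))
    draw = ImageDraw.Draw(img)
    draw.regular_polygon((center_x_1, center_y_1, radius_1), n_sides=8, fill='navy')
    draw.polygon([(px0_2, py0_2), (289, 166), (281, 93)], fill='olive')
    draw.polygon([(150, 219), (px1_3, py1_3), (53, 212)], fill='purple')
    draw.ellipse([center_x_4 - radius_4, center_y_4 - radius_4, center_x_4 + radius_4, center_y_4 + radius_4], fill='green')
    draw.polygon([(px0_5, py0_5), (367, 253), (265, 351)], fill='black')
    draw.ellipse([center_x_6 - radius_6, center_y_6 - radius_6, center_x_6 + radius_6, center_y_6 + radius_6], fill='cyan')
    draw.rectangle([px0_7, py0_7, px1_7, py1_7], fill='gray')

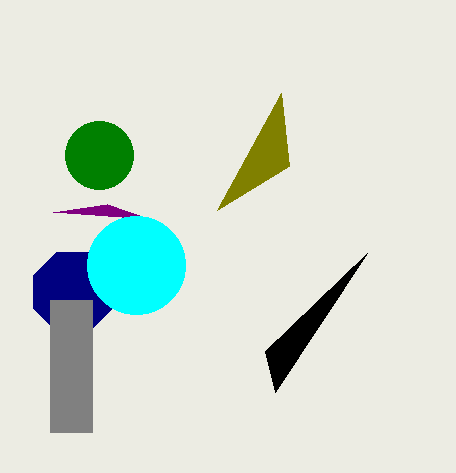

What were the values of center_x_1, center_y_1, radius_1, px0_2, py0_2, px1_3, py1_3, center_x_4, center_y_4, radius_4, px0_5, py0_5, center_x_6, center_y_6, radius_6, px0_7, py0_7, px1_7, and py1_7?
center_x_1 = 73, center_y_1 = 292, radius_1 = 43, px0_2 = 217, py0_2 = 210, px1_3 = 107, py1_3 = 204, center_x_4 = 99, center_y_4 = 155, radius_4 = 34, px0_5 = 275, py0_5 = 392, center_x_6 = 136, center_y_6 = 265, radius_6 = 49, px0_7 = 50, py0_7 = 300, px1_7 = 92, py1_7 = 432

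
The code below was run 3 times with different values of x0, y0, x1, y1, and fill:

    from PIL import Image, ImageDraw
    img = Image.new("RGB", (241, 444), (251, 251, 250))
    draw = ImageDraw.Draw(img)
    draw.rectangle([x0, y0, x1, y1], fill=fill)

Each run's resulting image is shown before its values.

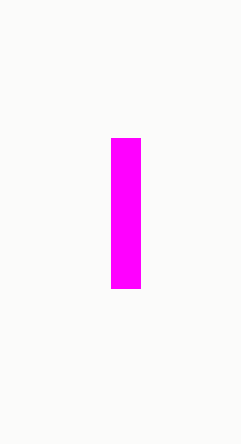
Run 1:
x0 = 111; y0 = 138; x1 = 140; y1 = 288; fill = 'magenta'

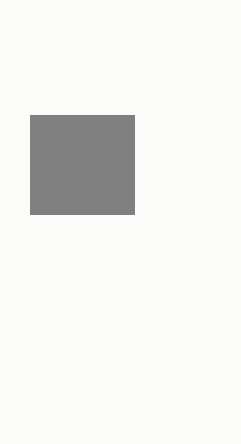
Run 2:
x0 = 30; y0 = 115; x1 = 134; y1 = 214; fill = 'gray'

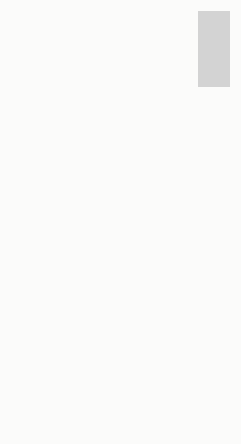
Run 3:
x0 = 198, y0 = 11, x1 = 229, y1 = 86, fill = 'lightgray'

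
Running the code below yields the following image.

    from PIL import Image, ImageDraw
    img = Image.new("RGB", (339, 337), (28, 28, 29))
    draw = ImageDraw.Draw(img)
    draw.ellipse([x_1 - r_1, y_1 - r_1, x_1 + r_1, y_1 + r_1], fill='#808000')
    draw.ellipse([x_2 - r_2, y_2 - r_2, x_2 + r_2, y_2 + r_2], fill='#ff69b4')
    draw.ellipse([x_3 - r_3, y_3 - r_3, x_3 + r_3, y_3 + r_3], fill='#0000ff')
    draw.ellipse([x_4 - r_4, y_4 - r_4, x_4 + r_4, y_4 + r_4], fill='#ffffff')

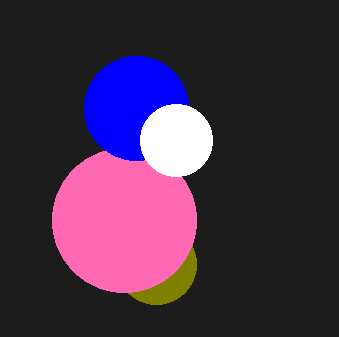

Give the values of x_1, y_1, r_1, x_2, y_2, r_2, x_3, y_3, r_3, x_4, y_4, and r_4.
x_1 = 156
y_1 = 264
r_1 = 40
x_2 = 124
y_2 = 220
r_2 = 72
x_3 = 136
y_3 = 108
r_3 = 52
x_4 = 176
y_4 = 140
r_4 = 36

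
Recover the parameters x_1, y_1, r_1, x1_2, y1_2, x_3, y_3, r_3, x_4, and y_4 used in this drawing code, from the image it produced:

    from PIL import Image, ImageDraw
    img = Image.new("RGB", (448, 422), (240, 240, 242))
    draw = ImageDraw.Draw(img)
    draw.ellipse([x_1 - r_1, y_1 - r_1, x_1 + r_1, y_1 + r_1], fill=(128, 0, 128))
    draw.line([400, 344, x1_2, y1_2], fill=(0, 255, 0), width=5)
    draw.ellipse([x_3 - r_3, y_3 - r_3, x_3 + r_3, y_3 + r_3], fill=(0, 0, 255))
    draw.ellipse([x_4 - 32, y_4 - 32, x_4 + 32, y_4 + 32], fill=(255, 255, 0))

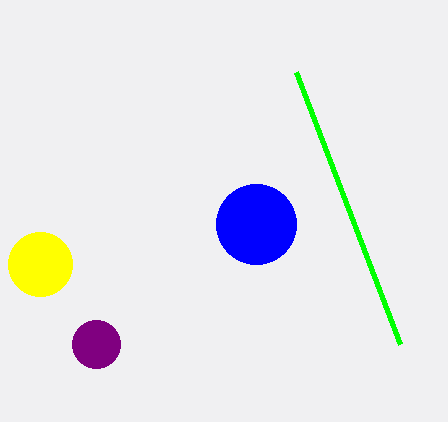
x_1 = 96, y_1 = 344, r_1 = 24, x1_2 = 296, y1_2 = 72, x_3 = 256, y_3 = 224, r_3 = 40, x_4 = 40, y_4 = 264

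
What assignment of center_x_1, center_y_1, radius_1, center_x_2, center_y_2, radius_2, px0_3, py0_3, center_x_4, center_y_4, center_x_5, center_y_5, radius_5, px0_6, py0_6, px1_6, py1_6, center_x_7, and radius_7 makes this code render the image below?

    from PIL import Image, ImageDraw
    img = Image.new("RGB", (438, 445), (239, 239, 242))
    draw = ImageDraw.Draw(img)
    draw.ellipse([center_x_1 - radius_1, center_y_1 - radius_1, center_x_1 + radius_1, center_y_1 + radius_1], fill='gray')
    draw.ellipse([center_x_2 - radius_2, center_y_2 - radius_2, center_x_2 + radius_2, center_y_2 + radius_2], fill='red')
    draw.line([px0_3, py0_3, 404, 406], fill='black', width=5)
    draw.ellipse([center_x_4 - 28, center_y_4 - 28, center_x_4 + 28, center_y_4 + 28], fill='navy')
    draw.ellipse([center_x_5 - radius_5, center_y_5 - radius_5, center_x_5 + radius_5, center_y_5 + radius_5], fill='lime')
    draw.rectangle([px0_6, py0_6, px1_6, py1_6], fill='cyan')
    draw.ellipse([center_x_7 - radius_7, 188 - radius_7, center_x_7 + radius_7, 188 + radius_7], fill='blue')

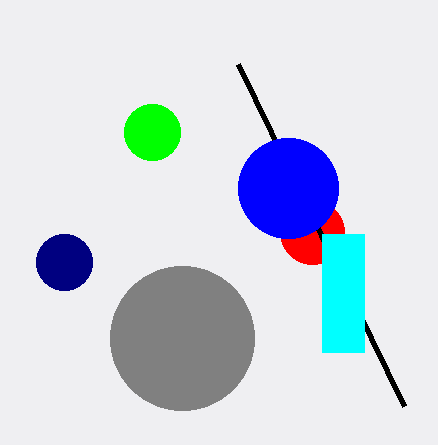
center_x_1 = 182
center_y_1 = 338
radius_1 = 72
center_x_2 = 312
center_y_2 = 232
radius_2 = 32
px0_3 = 238
py0_3 = 64
center_x_4 = 64
center_y_4 = 262
center_x_5 = 152
center_y_5 = 132
radius_5 = 28
px0_6 = 322
py0_6 = 234
px1_6 = 364
py1_6 = 352
center_x_7 = 288
radius_7 = 50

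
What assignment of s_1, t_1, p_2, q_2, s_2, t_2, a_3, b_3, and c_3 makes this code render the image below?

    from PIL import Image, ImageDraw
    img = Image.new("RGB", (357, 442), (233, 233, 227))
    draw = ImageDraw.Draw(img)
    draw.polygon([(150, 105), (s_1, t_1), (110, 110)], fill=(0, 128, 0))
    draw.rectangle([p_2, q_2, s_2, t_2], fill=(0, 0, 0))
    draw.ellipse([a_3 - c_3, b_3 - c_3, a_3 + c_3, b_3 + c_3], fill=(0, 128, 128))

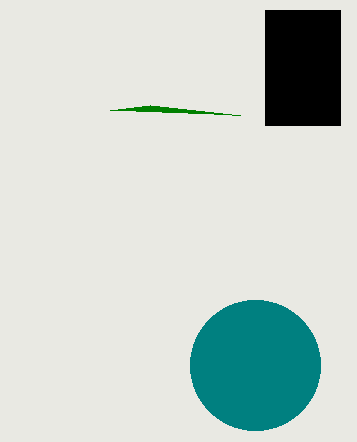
s_1 = 240, t_1 = 115, p_2 = 265, q_2 = 10, s_2 = 340, t_2 = 125, a_3 = 255, b_3 = 365, c_3 = 65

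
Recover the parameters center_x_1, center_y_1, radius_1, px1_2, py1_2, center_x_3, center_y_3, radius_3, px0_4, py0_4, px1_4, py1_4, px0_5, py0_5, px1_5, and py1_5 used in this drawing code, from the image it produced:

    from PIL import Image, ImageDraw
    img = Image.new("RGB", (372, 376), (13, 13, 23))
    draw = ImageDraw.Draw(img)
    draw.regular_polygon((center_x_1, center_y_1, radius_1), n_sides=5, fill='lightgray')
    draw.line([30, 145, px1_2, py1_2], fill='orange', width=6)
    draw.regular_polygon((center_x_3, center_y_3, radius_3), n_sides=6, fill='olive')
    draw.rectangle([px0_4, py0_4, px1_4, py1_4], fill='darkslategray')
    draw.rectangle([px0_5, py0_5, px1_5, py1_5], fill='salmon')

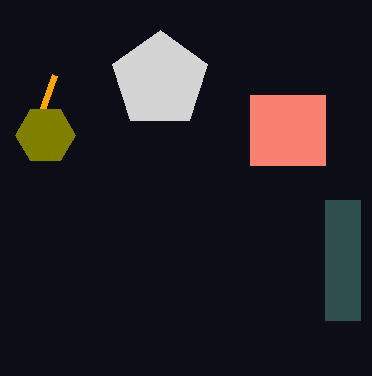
center_x_1 = 160; center_y_1 = 80; radius_1 = 50; px1_2 = 55; py1_2 = 75; center_x_3 = 45; center_y_3 = 135; radius_3 = 30; px0_4 = 325; py0_4 = 200; px1_4 = 360; py1_4 = 320; px0_5 = 250; py0_5 = 95; px1_5 = 325; py1_5 = 165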